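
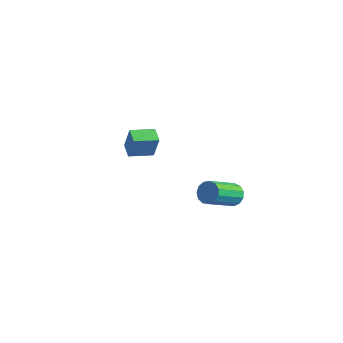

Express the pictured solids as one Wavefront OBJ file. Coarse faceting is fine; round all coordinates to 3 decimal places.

v 3.46 -0.656 1.595
v 3.84 -0.987 1.108
v 3.7 -2.694 2.159
v 3.32 -2.364 2.645
v 4.096 -0.845 1.372
v 3.956 -2.553 2.423
v 4.151 -0.644 1.707
v 4.011 -2.351 2.758
v 3.986 -0.446 2.006
v 3.846 -2.154 3.057
v 3.654 -0.315 2.174
v 3.514 -2.023 3.225
v 3.261 -0.293 2.159
v 3.12 -2 3.209
v 2.931 -0.385 1.964
v 2.79 -2.093 3.015
v 2.769 -0.564 1.652
v 2.628 -2.272 2.703
v 2.826 -0.772 1.321
v 2.686 -2.48 2.372
v 3.085 -0.943 1.078
v 2.945 -2.651 2.129
v 3.463 -1.023 0.998
v 3.323 -2.731 2.049
v -3.614 -0.877 1.105
v -3.188 -0.893 2.512
v -4.39 -0.385 1.346
v -3.964 -0.4 2.753
v -2.916 0.32 0.907
v -2.49 0.305 2.314
v -3.692 0.813 1.148
v -3.266 0.797 2.555
f 2 1 5
f 2 5 3
f 3 5 6
f 3 6 4
f 5 1 7
f 5 7 6
f 6 7 8
f 6 8 4
f 7 1 9
f 7 9 8
f 8 9 10
f 8 10 4
f 9 1 11
f 9 11 10
f 10 11 12
f 10 12 4
f 11 1 13
f 11 13 12
f 12 13 14
f 12 14 4
f 13 1 15
f 13 15 14
f 14 15 16
f 14 16 4
f 15 1 17
f 15 17 16
f 16 17 18
f 16 18 4
f 17 1 19
f 17 19 18
f 18 19 20
f 18 20 4
f 19 1 21
f 19 21 20
f 20 21 22
f 20 22 4
f 21 1 23
f 21 23 22
f 22 23 24
f 22 24 4
f 23 1 2
f 23 2 24
f 24 2 3
f 24 3 4
f 26 28 25
f 29 26 25
f 25 28 27
f 27 29 25
f 26 32 28
f 30 26 29
f 30 32 26
f 28 32 27
f 31 29 27
f 27 32 31
f 31 30 29
f 32 30 31



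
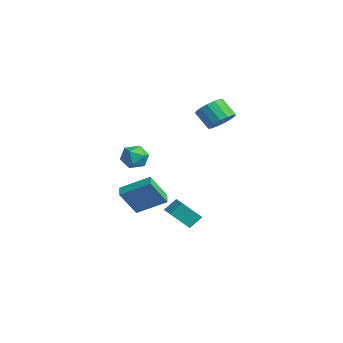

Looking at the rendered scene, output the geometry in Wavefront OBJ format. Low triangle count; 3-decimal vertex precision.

v 0.042 2.589 2.846
v 0.553 3.039 3.495
v -0.332 2.621 4.482
v -0.842 2.171 3.834
v 0.227 3.367 3.341
v -0.658 2.949 4.328
v -0.148 3.485 3.055
v -1.033 3.067 4.042
v -0.472 3.364 2.713
v -1.357 2.946 3.7
v -0.659 3.035 2.407
v -1.543 2.617 3.394
v -0.657 2.587 2.218
v -1.542 2.169 3.206
v -0.468 2.139 2.198
v -1.353 1.721 3.185
v -0.142 1.811 2.352
v -1.027 1.393 3.339
v 0.233 1.693 2.638
v -0.652 1.275 3.625
v 0.557 1.814 2.98
v -0.328 1.396 3.967
v 0.743 2.143 3.286
v -0.141 1.725 4.273
v 0.742 2.591 3.474
v -0.143 2.173 4.462
v -0.041 -2.698 -2.932
v -0.024 -3.717 -1.317
v 0.837 -1.184 -1.987
v 0.855 -2.203 -0.371
v 0.685 -2.997 -3.129
v 0.703 -4.016 -1.513
v 1.564 -1.483 -2.183
v 1.581 -2.502 -0.568
v -0.407 -0.829 -3.767
v -0.429 -0.051 -3.062
v -0.182 0.306 -5.012
v -0.204 1.084 -4.307
v 0.604 -0.904 -3.653
v 0.582 -0.126 -2.948
v 0.829 0.231 -4.898
v 0.807 1.009 -4.193
v -1.119 -2.206 0.994
v -0.336 -1.763 0.829
v -0.444 -3.497 0.731
v 0.339 -3.054 0.566
v -0.001 -3.081 1.415
v -0.419 -2.283 1.577
v -0.361 -2.977 -0.017
v -0.779 -2.179 0.145
v 0.132 -2.239 0.204
v 0.355 -2.304 1.089
v -1.135 -2.956 0.471
v -0.912 -3.021 1.356
f 2 1 5
f 2 5 3
f 3 5 6
f 3 6 4
f 5 1 7
f 5 7 6
f 6 7 8
f 6 8 4
f 7 1 9
f 7 9 8
f 8 9 10
f 8 10 4
f 9 1 11
f 9 11 10
f 10 11 12
f 10 12 4
f 11 1 13
f 11 13 12
f 12 13 14
f 12 14 4
f 13 1 15
f 13 15 14
f 14 15 16
f 14 16 4
f 15 1 17
f 15 17 16
f 16 17 18
f 16 18 4
f 17 1 19
f 17 19 18
f 18 19 20
f 18 20 4
f 19 1 21
f 19 21 20
f 20 21 22
f 20 22 4
f 21 1 23
f 21 23 22
f 22 23 24
f 22 24 4
f 23 1 25
f 23 25 24
f 24 25 26
f 24 26 4
f 25 1 2
f 25 2 26
f 26 2 3
f 26 3 4
f 28 30 27
f 31 28 27
f 27 30 29
f 29 31 27
f 28 34 30
f 32 28 31
f 32 34 28
f 30 34 29
f 33 31 29
f 29 34 33
f 33 32 31
f 34 32 33
f 36 38 35
f 39 36 35
f 35 38 37
f 37 39 35
f 36 42 38
f 40 36 39
f 40 42 36
f 38 42 37
f 41 39 37
f 37 42 41
f 41 40 39
f 42 40 41
f 43 54 48
f 43 48 44
f 43 44 50
f 43 50 53
f 43 53 54
f 44 48 52
f 48 54 47
f 54 53 45
f 53 50 49
f 50 44 51
f 46 52 47
f 46 47 45
f 46 45 49
f 46 49 51
f 46 51 52
f 47 52 48
f 45 47 54
f 49 45 53
f 51 49 50
f 52 51 44



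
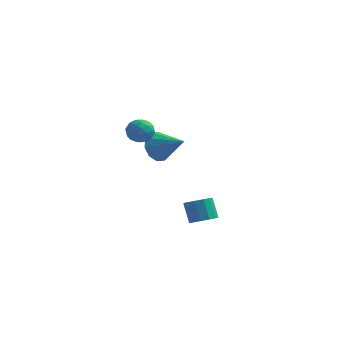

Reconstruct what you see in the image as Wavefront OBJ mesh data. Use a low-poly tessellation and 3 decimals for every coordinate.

v 0.126 -0.17 -3.343
v 0.781 -0.3 -3.001
v 0.328 0.22 -1.935
v -0.326 0.35 -2.277
v 0.812 0.083 -3.176
v 0.359 0.604 -2.109
v 0.625 0.387 -3.403
v 0.172 0.907 -2.337
v 0.28 0.513 -3.611
v -0.173 1.034 -2.545
v -0.114 0.422 -3.735
v -0.567 0.943 -2.668
v -0.432 0.144 -3.733
v -0.885 0.664 -2.667
v -0.572 -0.235 -3.608
v -1.025 0.286 -2.542
v -0.491 -0.593 -3.399
v -0.944 -0.072 -2.333
v -0.213 -0.817 -3.172
v -0.666 -0.296 -2.106
v 0.172 -0.835 -2.999
v -0.281 -0.315 -1.933
v 0.543 -0.643 -2.936
v 0.09 -0.122 -1.869
v -2.751 1.556 0.607
v -2.233 1.97 -0.101
v -1.229 1.064 1.433
v -2.329 2.382 0.323
v -2.587 2.479 0.856
v -2.907 2.224 1.293
v -3.168 1.713 1.469
v -3.269 1.142 1.315
v -3.172 0.73 0.891
v -2.914 0.633 0.358
v -2.594 0.889 -0.079
v -2.334 1.399 -0.255
v -2.758 -2.236 4.275
v -2.513 -1.898 3.656
v -2.227 -3.262 3.924
v -1.982 -2.924 3.305
v -1.701 -2.735 3.97
v -2.029 -2.1 4.187
v -2.711 -3.06 3.393
v -3.039 -2.425 3.61
v -2.484 -2.407 3.111
v -1.86 -2.206 3.468
v -2.88 -2.954 4.112
v -2.256 -2.753 4.469
v -2.682 -1.977 3.997
v -2.058 -3.183 3.583
v -1.892 -3.072 3.974
v -1.749 -2.873 3.611
v -2.398 -2.096 4.309
v -2.254 -1.897 3.945
v -1.776 -2.389 4.129
v -2.486 -3.263 3.635
v -2.342 -3.064 3.271
v -2.991 -2.287 3.969
v -2.848 -2.088 3.606
v -2.964 -2.771 3.451
v -2.521 -2.077 3.312
v -2.209 -2.68 3.106
v -2.637 -2.76 3.157
v -2.83 -2.387 3.285
v -2.154 -1.959 3.522
v -1.842 -2.562 3.315
v -1.677 -2.451 3.706
v -1.87 -2.078 3.834
v -2.137 -2.258 3.202
v -2.898 -2.598 4.265
v -2.586 -3.201 4.058
v -2.87 -3.082 3.746
v -3.063 -2.709 3.874
v -2.531 -2.48 4.474
v -2.219 -3.083 4.268
v -1.91 -2.773 4.295
v -2.103 -2.4 4.423
v -2.603 -2.902 4.378
f 2 1 5
f 2 5 3
f 3 5 6
f 3 6 4
f 5 1 7
f 5 7 6
f 6 7 8
f 6 8 4
f 7 1 9
f 7 9 8
f 8 9 10
f 8 10 4
f 9 1 11
f 9 11 10
f 10 11 12
f 10 12 4
f 11 1 13
f 11 13 12
f 12 13 14
f 12 14 4
f 13 1 15
f 13 15 14
f 14 15 16
f 14 16 4
f 15 1 17
f 15 17 16
f 16 17 18
f 16 18 4
f 17 1 19
f 17 19 18
f 18 19 20
f 18 20 4
f 19 1 21
f 19 21 20
f 20 21 22
f 20 22 4
f 21 1 23
f 21 23 22
f 22 23 24
f 22 24 4
f 23 1 2
f 23 2 24
f 24 2 3
f 24 3 4
f 26 25 28
f 26 28 27
f 28 25 29
f 28 29 27
f 29 25 30
f 29 30 27
f 30 25 31
f 30 31 27
f 31 25 32
f 31 32 27
f 32 25 33
f 32 33 27
f 33 25 34
f 33 34 27
f 34 25 35
f 34 35 27
f 35 25 36
f 35 36 27
f 36 25 26
f 36 26 27
f 37 74 53
f 74 48 77
f 53 77 42
f 74 77 53
f 37 53 49
f 53 42 54
f 49 54 38
f 53 54 49
f 37 49 58
f 49 38 59
f 58 59 44
f 49 59 58
f 37 58 70
f 58 44 73
f 70 73 47
f 58 73 70
f 37 70 74
f 70 47 78
f 74 78 48
f 70 78 74
f 38 54 65
f 54 42 68
f 65 68 46
f 54 68 65
f 42 77 55
f 77 48 76
f 55 76 41
f 77 76 55
f 48 78 75
f 78 47 71
f 75 71 39
f 78 71 75
f 47 73 72
f 73 44 60
f 72 60 43
f 73 60 72
f 44 59 64
f 59 38 61
f 64 61 45
f 59 61 64
f 40 66 52
f 66 46 67
f 52 67 41
f 66 67 52
f 40 52 50
f 52 41 51
f 50 51 39
f 52 51 50
f 40 50 57
f 50 39 56
f 57 56 43
f 50 56 57
f 40 57 62
f 57 43 63
f 62 63 45
f 57 63 62
f 40 62 66
f 62 45 69
f 66 69 46
f 62 69 66
f 41 67 55
f 67 46 68
f 55 68 42
f 67 68 55
f 39 51 75
f 51 41 76
f 75 76 48
f 51 76 75
f 43 56 72
f 56 39 71
f 72 71 47
f 56 71 72
f 45 63 64
f 63 43 60
f 64 60 44
f 63 60 64
f 46 69 65
f 69 45 61
f 65 61 38
f 69 61 65



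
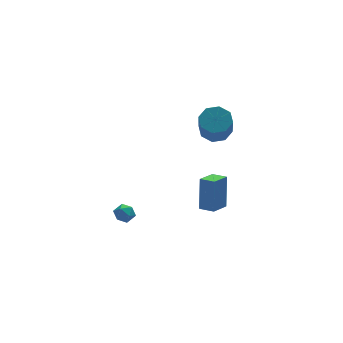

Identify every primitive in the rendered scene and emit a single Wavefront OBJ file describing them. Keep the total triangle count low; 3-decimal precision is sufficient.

v 1.097 -0.958 -2.591
v 1.339 -0.362 -0.623
v 0.518 -0.232 -2.739
v 0.761 0.365 -0.772
v 2.079 -0.245 -2.928
v 2.322 0.352 -0.961
v 1.501 0.482 -3.077
v 1.743 1.078 -1.109
v -2.893 1.746 -4.1
v -2.598 1.315 -3.676
v -3.722 1.865 -3.404
v -3.427 1.434 -2.98
v -3.155 2.04 -3.085
v -2.643 1.967 -3.516
v -3.677 1.213 -3.564
v -3.165 1.14 -3.995
v -3.083 0.985 -3.345
v -2.761 1.496 -3.049
v -3.559 1.684 -4.031
v -3.237 2.195 -3.735
v 1.783 0.767 2.831
v 2.202 1.387 3.383
v 1.797 0.293 4.921
v 1.377 -0.327 4.369
v 1.509 1.524 3.297
v 1.104 0.43 4.835
v 0.976 1.217 2.939
v 0.571 0.123 4.476
v 0.916 0.647 2.517
v 0.51 -0.447 4.055
v 1.363 0.147 2.279
v 0.958 -0.947 3.817
v 2.056 0.01 2.365
v 1.651 -1.084 3.903
v 2.589 0.317 2.724
v 2.184 -0.777 4.261
v 2.65 0.887 3.145
v 2.244 -0.207 4.683
f 2 4 1
f 5 2 1
f 1 4 3
f 3 5 1
f 2 8 4
f 6 2 5
f 6 8 2
f 4 8 3
f 7 5 3
f 3 8 7
f 7 6 5
f 8 6 7
f 9 20 14
f 9 14 10
f 9 10 16
f 9 16 19
f 9 19 20
f 10 14 18
f 14 20 13
f 20 19 11
f 19 16 15
f 16 10 17
f 12 18 13
f 12 13 11
f 12 11 15
f 12 15 17
f 12 17 18
f 13 18 14
f 11 13 20
f 15 11 19
f 17 15 16
f 18 17 10
f 22 21 25
f 22 25 23
f 23 25 26
f 23 26 24
f 25 21 27
f 25 27 26
f 26 27 28
f 26 28 24
f 27 21 29
f 27 29 28
f 28 29 30
f 28 30 24
f 29 21 31
f 29 31 30
f 30 31 32
f 30 32 24
f 31 21 33
f 31 33 32
f 32 33 34
f 32 34 24
f 33 21 35
f 33 35 34
f 34 35 36
f 34 36 24
f 35 21 37
f 35 37 36
f 36 37 38
f 36 38 24
f 37 21 22
f 37 22 38
f 38 22 23
f 38 23 24



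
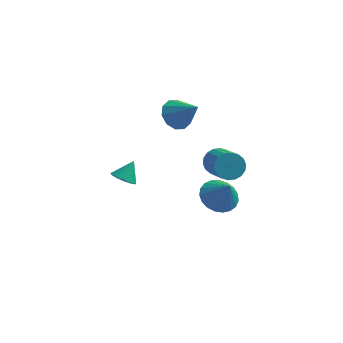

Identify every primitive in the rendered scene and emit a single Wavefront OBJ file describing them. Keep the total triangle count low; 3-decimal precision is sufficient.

v 3.2 -2.65 -0.047
v 3.985 -2.162 -0.22
v 3.72 -3.07 1.127
v 3.767 -1.9 -0.029
v 3.45 -1.768 0.158
v 3.091 -1.788 0.31
v 2.75 -1.957 0.401
v 2.487 -2.246 0.414
v 2.348 -2.605 0.347
v 2.356 -2.972 0.212
v 2.51 -3.283 0.033
v 2.783 -3.485 -0.16
v 3.128 -3.542 -0.334
v 3.486 -3.446 -0.458
v 3.795 -3.211 -0.511
v 4 -2.88 -0.483
v 4.068 -2.509 -0.38
v -1.884 1.125 -2.91
v -1.616 1.568 -3.351
v -1.476 1.735 -2.05
v -1.873 1.678 -3.306
v -2.132 1.692 -3.193
v -2.348 1.608 -3.031
v -2.484 1.441 -2.848
v -2.516 1.219 -2.676
v -2.439 0.981 -2.544
v -2.266 0.768 -2.475
v -2.027 0.617 -2.481
v -1.764 0.554 -2.562
v -1.521 0.589 -2.703
v -1.341 0.718 -2.879
v -1.255 0.916 -3.061
v -1.278 1.151 -3.216
v -1.406 1.382 -3.319
v 0.315 3.447 0.242
v 0.981 3.502 -0.361
v 1.425 2.893 1.418
v 0.946 3.991 -0.098
v 0.671 4.272 0.295
v 0.259 4.238 0.667
v -0.131 3.902 0.877
v -0.351 3.393 0.845
v -0.317 2.904 0.582
v -0.041 2.622 0.189
v 0.37 2.656 -0.184
v 0.761 2.992 -0.394
v 2.581 1.823 -1.607
v 2.881 1.505 -2.241
v 3.62 -0.061 -1.107
v 3.319 0.257 -0.473
v 3.135 1.706 -2.129
v 3.873 0.14 -0.994
v 3.279 1.931 -1.913
v 4.017 0.364 -0.779
v 3.285 2.133 -1.637
v 4.023 0.567 -0.503
v 3.151 2.275 -1.355
v 3.889 0.709 -0.22
v 2.905 2.327 -1.123
v 3.643 0.76 0.012
v 2.594 2.279 -0.987
v 3.332 0.713 0.148
v 2.28 2.141 -0.973
v 3.019 0.575 0.161
v 2.027 1.94 -1.086
v 2.765 0.374 0.049
v 1.883 1.716 -1.301
v 2.621 0.149 -0.167
v 1.877 1.513 -1.577
v 2.615 -0.053 -0.443
v 2.011 1.371 -1.86
v 2.749 -0.195 -0.725
v 2.257 1.32 -2.092
v 2.995 -0.247 -0.957
v 2.568 1.367 -2.228
v 3.306 -0.199 -1.093
f 2 1 4
f 2 4 3
f 4 1 5
f 4 5 3
f 5 1 6
f 5 6 3
f 6 1 7
f 6 7 3
f 7 1 8
f 7 8 3
f 8 1 9
f 8 9 3
f 9 1 10
f 9 10 3
f 10 1 11
f 10 11 3
f 11 1 12
f 11 12 3
f 12 1 13
f 12 13 3
f 13 1 14
f 13 14 3
f 14 1 15
f 14 15 3
f 15 1 16
f 15 16 3
f 16 1 17
f 16 17 3
f 17 1 2
f 17 2 3
f 19 18 21
f 19 21 20
f 21 18 22
f 21 22 20
f 22 18 23
f 22 23 20
f 23 18 24
f 23 24 20
f 24 18 25
f 24 25 20
f 25 18 26
f 25 26 20
f 26 18 27
f 26 27 20
f 27 18 28
f 27 28 20
f 28 18 29
f 28 29 20
f 29 18 30
f 29 30 20
f 30 18 31
f 30 31 20
f 31 18 32
f 31 32 20
f 32 18 33
f 32 33 20
f 33 18 34
f 33 34 20
f 34 18 19
f 34 19 20
f 36 35 38
f 36 38 37
f 38 35 39
f 38 39 37
f 39 35 40
f 39 40 37
f 40 35 41
f 40 41 37
f 41 35 42
f 41 42 37
f 42 35 43
f 42 43 37
f 43 35 44
f 43 44 37
f 44 35 45
f 44 45 37
f 45 35 46
f 45 46 37
f 46 35 36
f 46 36 37
f 48 47 51
f 48 51 49
f 49 51 52
f 49 52 50
f 51 47 53
f 51 53 52
f 52 53 54
f 52 54 50
f 53 47 55
f 53 55 54
f 54 55 56
f 54 56 50
f 55 47 57
f 55 57 56
f 56 57 58
f 56 58 50
f 57 47 59
f 57 59 58
f 58 59 60
f 58 60 50
f 59 47 61
f 59 61 60
f 60 61 62
f 60 62 50
f 61 47 63
f 61 63 62
f 62 63 64
f 62 64 50
f 63 47 65
f 63 65 64
f 64 65 66
f 64 66 50
f 65 47 67
f 65 67 66
f 66 67 68
f 66 68 50
f 67 47 69
f 67 69 68
f 68 69 70
f 68 70 50
f 69 47 71
f 69 71 70
f 70 71 72
f 70 72 50
f 71 47 73
f 71 73 72
f 72 73 74
f 72 74 50
f 73 47 75
f 73 75 74
f 74 75 76
f 74 76 50
f 75 47 48
f 75 48 76
f 76 48 49
f 76 49 50



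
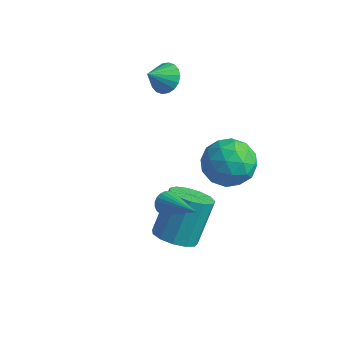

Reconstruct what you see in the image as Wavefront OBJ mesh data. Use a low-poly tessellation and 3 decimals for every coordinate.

v 1.825 -1.494 0.622
v 2.087 -1.226 0.234
v 3.595 -1.926 1.518
v 2.054 -1.072 0.374
v 1.985 -0.983 0.552
v 1.893 -0.971 0.741
v 1.79 -1.039 0.912
v 1.692 -1.176 1.038
v 1.615 -1.362 1.102
v 1.569 -1.567 1.092
v 1.563 -1.762 1.011
v 1.596 -1.915 0.871
v 1.665 -2.005 0.693
v 1.757 -2.016 0.504
v 1.86 -1.948 0.333
v 1.958 -1.811 0.206
v 2.035 -1.626 0.143
v 2.081 -1.42 0.152
v -2.231 3.394 2.576
v -1.522 3.111 2.475
v -2.469 2.546 3.284
v -1.483 3.323 2.742
v -1.592 3.549 2.975
v -1.827 3.744 3.13
v -2.143 3.87 3.175
v -2.476 3.901 3.101
v -2.761 3.832 2.923
v -2.941 3.676 2.676
v -2.98 3.465 2.41
v -2.871 3.239 2.176
v -2.636 3.044 2.022
v -2.32 2.918 1.977
v -1.987 2.887 2.051
v -1.702 2.956 2.229
v 1.463 -0.57 -2.595
v 1.929 -1.265 -2.146
v 1.882 -0.126 -0.335
v 1.417 0.57 -0.785
v 2.302 -0.937 -2.343
v 2.256 0.203 -0.532
v 2.41 -0.492 -2.62
v 2.363 0.648 -0.81
v 2.216 -0.071 -2.89
v 2.17 1.068 -1.079
v 1.784 0.191 -3.066
v 1.738 1.33 -1.255
v 1.25 0.211 -3.092
v 1.204 1.351 -1.282
v 0.783 -0.016 -2.961
v 0.737 1.123 -1.15
v 0.533 -0.419 -2.714
v 0.486 0.72 -0.903
v 0.577 -0.87 -2.429
v 0.531 0.269 -0.618
v 0.903 -1.226 -2.197
v 0.857 -0.086 -0.386
v 1.407 -1.373 -2.091
v 1.361 -0.233 -0.281
v 1.439 3.644 -0.373
v 2.364 3.394 0.347
v 0.956 1.766 -0.407
v 1.881 1.516 0.313
v 0.943 2.132 0.734
v 1.241 3.292 0.755
v 2.079 1.868 -0.815
v 2.377 3.028 -0.794
v 2.759 2.295 0.074
v 2.057 2.459 1.032
v 1.263 2.701 -1.092
v 0.561 2.865 -0.134
v 1.944 3.684 -0.01
v 1.376 1.476 -0.05
v 0.825 1.838 0.197
v 1.368 1.691 0.621
v 1.284 3.624 0.23
v 1.827 3.477 0.653
v 0.992 2.735 0.881
v 1.493 1.683 -0.713
v 2.036 1.536 -0.29
v 1.952 3.469 -0.681
v 2.495 3.322 -0.257
v 2.328 2.425 -0.941
v 2.72 2.891 0.253
v 2.436 1.787 0.233
v 2.552 1.994 -0.43
v 2.728 2.676 -0.418
v 2.307 2.987 0.816
v 2.023 1.883 0.796
v 1.472 2.245 1.043
v 1.647 2.927 1.056
v 2.539 2.341 0.655
v 1.297 3.277 -0.856
v 1.013 2.173 -0.876
v 1.673 2.233 -1.116
v 1.848 2.915 -1.103
v 0.884 3.373 -0.293
v 0.6 2.269 -0.313
v 0.592 2.484 0.358
v 0.768 3.166 0.37
v 0.781 2.819 -0.715
f 2 1 4
f 2 4 3
f 4 1 5
f 4 5 3
f 5 1 6
f 5 6 3
f 6 1 7
f 6 7 3
f 7 1 8
f 7 8 3
f 8 1 9
f 8 9 3
f 9 1 10
f 9 10 3
f 10 1 11
f 10 11 3
f 11 1 12
f 11 12 3
f 12 1 13
f 12 13 3
f 13 1 14
f 13 14 3
f 14 1 15
f 14 15 3
f 15 1 16
f 15 16 3
f 16 1 17
f 16 17 3
f 17 1 18
f 17 18 3
f 18 1 2
f 18 2 3
f 20 19 22
f 20 22 21
f 22 19 23
f 22 23 21
f 23 19 24
f 23 24 21
f 24 19 25
f 24 25 21
f 25 19 26
f 25 26 21
f 26 19 27
f 26 27 21
f 27 19 28
f 27 28 21
f 28 19 29
f 28 29 21
f 29 19 30
f 29 30 21
f 30 19 31
f 30 31 21
f 31 19 32
f 31 32 21
f 32 19 33
f 32 33 21
f 33 19 34
f 33 34 21
f 34 19 20
f 34 20 21
f 36 35 39
f 36 39 37
f 37 39 40
f 37 40 38
f 39 35 41
f 39 41 40
f 40 41 42
f 40 42 38
f 41 35 43
f 41 43 42
f 42 43 44
f 42 44 38
f 43 35 45
f 43 45 44
f 44 45 46
f 44 46 38
f 45 35 47
f 45 47 46
f 46 47 48
f 46 48 38
f 47 35 49
f 47 49 48
f 48 49 50
f 48 50 38
f 49 35 51
f 49 51 50
f 50 51 52
f 50 52 38
f 51 35 53
f 51 53 52
f 52 53 54
f 52 54 38
f 53 35 55
f 53 55 54
f 54 55 56
f 54 56 38
f 55 35 57
f 55 57 56
f 56 57 58
f 56 58 38
f 57 35 36
f 57 36 58
f 58 36 37
f 58 37 38
f 59 96 75
f 96 70 99
f 75 99 64
f 96 99 75
f 59 75 71
f 75 64 76
f 71 76 60
f 75 76 71
f 59 71 80
f 71 60 81
f 80 81 66
f 71 81 80
f 59 80 92
f 80 66 95
f 92 95 69
f 80 95 92
f 59 92 96
f 92 69 100
f 96 100 70
f 92 100 96
f 60 76 87
f 76 64 90
f 87 90 68
f 76 90 87
f 64 99 77
f 99 70 98
f 77 98 63
f 99 98 77
f 70 100 97
f 100 69 93
f 97 93 61
f 100 93 97
f 69 95 94
f 95 66 82
f 94 82 65
f 95 82 94
f 66 81 86
f 81 60 83
f 86 83 67
f 81 83 86
f 62 88 74
f 88 68 89
f 74 89 63
f 88 89 74
f 62 74 72
f 74 63 73
f 72 73 61
f 74 73 72
f 62 72 79
f 72 61 78
f 79 78 65
f 72 78 79
f 62 79 84
f 79 65 85
f 84 85 67
f 79 85 84
f 62 84 88
f 84 67 91
f 88 91 68
f 84 91 88
f 63 89 77
f 89 68 90
f 77 90 64
f 89 90 77
f 61 73 97
f 73 63 98
f 97 98 70
f 73 98 97
f 65 78 94
f 78 61 93
f 94 93 69
f 78 93 94
f 67 85 86
f 85 65 82
f 86 82 66
f 85 82 86
f 68 91 87
f 91 67 83
f 87 83 60
f 91 83 87



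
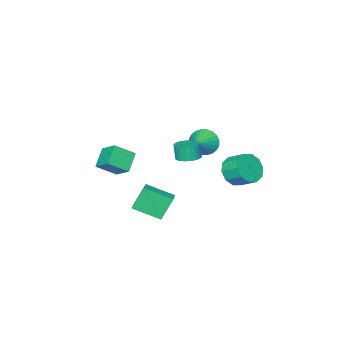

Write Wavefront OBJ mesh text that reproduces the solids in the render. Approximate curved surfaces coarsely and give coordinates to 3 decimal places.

v -3.497 -0.395 -3.006
v -2.913 -0.789 -2.227
v -3.099 0.261 -1.556
v -3.683 0.655 -2.334
v -2.52 -0.464 -2.628
v -2.705 0.586 -1.957
v -2.5 -0.112 -3.173
v -2.685 0.938 -2.502
v -2.861 0.132 -3.654
v -3.046 1.182 -2.983
v -3.465 0.174 -3.887
v -3.65 1.224 -3.216
v -4.081 -0.001 -3.784
v -4.267 1.049 -3.113
v -4.475 -0.326 -3.383
v -4.66 0.724 -2.712
v -4.495 -0.678 -2.838
v -4.68 0.372 -2.167
v -4.134 -0.922 -2.357
v -4.319 0.128 -1.686
v -3.53 -0.964 -2.124
v -3.715 0.086 -1.453
v -2.769 -2.15 -1.067
v -2.263 -2.671 -1.648
v -1.511 -1.59 -0.473
v -2.306 -2.368 -1.843
v -2.419 -2.032 -1.92
v -2.586 -1.714 -1.867
v -2.78 -1.462 -1.693
v -2.973 -1.315 -1.423
v -3.135 -1.295 -1.098
v -3.241 -1.405 -0.769
v -3.275 -1.629 -0.486
v -3.233 -1.932 -0.291
v -3.119 -2.268 -0.213
v -2.953 -2.586 -0.266
v -2.759 -2.838 -0.441
v -2.566 -2.985 -0.711
v -2.404 -3.005 -1.035
v -2.298 -2.894 -1.364
v -0.173 -0.69 -0.606
v 0.464 -1.064 -0.643
v 0.391 -1.283 0.33
v -0.247 -0.91 0.366
v 0.558 -0.799 -0.576
v 0.485 -1.018 0.397
v 0.54 -0.518 -0.514
v 0.467 -0.737 0.459
v 0.414 -0.263 -0.466
v 0.341 -0.482 0.507
v 0.198 -0.073 -0.439
v 0.125 -0.292 0.534
v -0.074 0.023 -0.438
v -0.147 -0.196 0.535
v -0.362 0.011 -0.463
v -0.435 -0.209 0.51
v -0.62 -0.109 -0.509
v -0.694 -0.328 0.464
v -0.811 -0.317 -0.57
v -0.884 -0.536 0.403
v -0.905 -0.582 -0.637
v -0.978 -0.801 0.336
v -0.887 -0.863 -0.699
v -0.96 -1.082 0.274
v -0.761 -1.118 -0.747
v -0.834 -1.337 0.226
v -0.545 -1.308 -0.774
v -0.618 -1.527 0.199
v -0.273 -1.404 -0.775
v -0.346 -1.623 0.198
v 0.015 -1.391 -0.75
v -0.058 -1.611 0.223
v 0.274 -1.272 -0.704
v 0.2 -1.491 0.269
v 3.126 0.779 -3.159
v 2.411 0.987 -1.765
v 3.752 1.334 -2.921
v 3.038 1.541 -1.527
v 4.042 -0.541 -2.493
v 3.328 -0.334 -1.099
v 4.669 0.013 -2.255
v 3.954 0.221 -0.861
v 1.743 -3.972 -1.185
v 1.806 -2.863 -0.417
v 2.702 -3.452 -2.014
v 2.765 -2.343 -1.246
v 2.755 -4.577 -0.394
v 2.818 -3.468 0.374
v 3.714 -4.057 -1.223
v 3.777 -2.948 -0.455
f 2 1 5
f 2 5 3
f 3 5 6
f 3 6 4
f 5 1 7
f 5 7 6
f 6 7 8
f 6 8 4
f 7 1 9
f 7 9 8
f 8 9 10
f 8 10 4
f 9 1 11
f 9 11 10
f 10 11 12
f 10 12 4
f 11 1 13
f 11 13 12
f 12 13 14
f 12 14 4
f 13 1 15
f 13 15 14
f 14 15 16
f 14 16 4
f 15 1 17
f 15 17 16
f 16 17 18
f 16 18 4
f 17 1 19
f 17 19 18
f 18 19 20
f 18 20 4
f 19 1 21
f 19 21 20
f 20 21 22
f 20 22 4
f 21 1 2
f 21 2 22
f 22 2 3
f 22 3 4
f 24 23 26
f 24 26 25
f 26 23 27
f 26 27 25
f 27 23 28
f 27 28 25
f 28 23 29
f 28 29 25
f 29 23 30
f 29 30 25
f 30 23 31
f 30 31 25
f 31 23 32
f 31 32 25
f 32 23 33
f 32 33 25
f 33 23 34
f 33 34 25
f 34 23 35
f 34 35 25
f 35 23 36
f 35 36 25
f 36 23 37
f 36 37 25
f 37 23 38
f 37 38 25
f 38 23 39
f 38 39 25
f 39 23 40
f 39 40 25
f 40 23 24
f 40 24 25
f 42 41 45
f 42 45 43
f 43 45 46
f 43 46 44
f 45 41 47
f 45 47 46
f 46 47 48
f 46 48 44
f 47 41 49
f 47 49 48
f 48 49 50
f 48 50 44
f 49 41 51
f 49 51 50
f 50 51 52
f 50 52 44
f 51 41 53
f 51 53 52
f 52 53 54
f 52 54 44
f 53 41 55
f 53 55 54
f 54 55 56
f 54 56 44
f 55 41 57
f 55 57 56
f 56 57 58
f 56 58 44
f 57 41 59
f 57 59 58
f 58 59 60
f 58 60 44
f 59 41 61
f 59 61 60
f 60 61 62
f 60 62 44
f 61 41 63
f 61 63 62
f 62 63 64
f 62 64 44
f 63 41 65
f 63 65 64
f 64 65 66
f 64 66 44
f 65 41 67
f 65 67 66
f 66 67 68
f 66 68 44
f 67 41 69
f 67 69 68
f 68 69 70
f 68 70 44
f 69 41 71
f 69 71 70
f 70 71 72
f 70 72 44
f 71 41 73
f 71 73 72
f 72 73 74
f 72 74 44
f 73 41 42
f 73 42 74
f 74 42 43
f 74 43 44
f 76 78 75
f 79 76 75
f 75 78 77
f 77 79 75
f 76 82 78
f 80 76 79
f 80 82 76
f 78 82 77
f 81 79 77
f 77 82 81
f 81 80 79
f 82 80 81
f 84 86 83
f 87 84 83
f 83 86 85
f 85 87 83
f 84 90 86
f 88 84 87
f 88 90 84
f 86 90 85
f 89 87 85
f 85 90 89
f 89 88 87
f 90 88 89



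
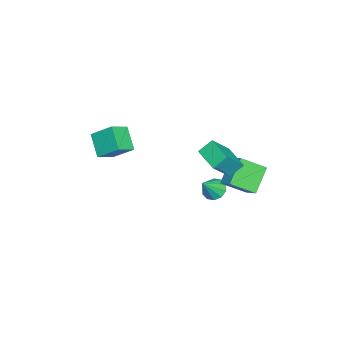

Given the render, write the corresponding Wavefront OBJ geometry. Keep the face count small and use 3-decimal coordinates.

v -0.964 3.328 2.521
v 0.19 2.597 3.954
v 0.284 4.621 2.176
v 1.438 3.89 3.609
v -0.438 2.61 1.731
v 0.716 1.879 3.164
v 0.81 3.903 1.386
v 1.964 3.172 2.819
v -1.39 -4.664 1.82
v -1.278 -3.262 2.911
v -0.266 -3.857 0.668
v -0.155 -2.455 1.759
v -0.245 -5.285 2.501
v -0.134 -3.883 3.592
v 0.878 -4.478 1.349
v 0.99 -3.076 2.44
v -2.891 3.982 -2.902
v -2.231 2.469 -1.864
v -4.418 4.265 -1.518
v -3.758 2.752 -0.48
v -2.102 4.808 -2.2
v -1.442 3.295 -1.162
v -3.629 5.091 -0.816
v -2.969 3.578 0.222
v -3.584 1.713 -3.658
v -3.013 1.416 -4.244
v -2.556 1.207 -2.402
v -2.891 1.929 -4.138
v -3.033 2.359 -3.848
v -3.385 2.542 -3.486
v -3.814 2.409 -3.19
v -4.154 2.01 -3.072
v -4.277 1.497 -3.178
v -4.135 1.067 -3.468
v -3.782 0.884 -3.83
v -3.354 1.017 -4.127
f 2 4 1
f 5 2 1
f 1 4 3
f 3 5 1
f 2 8 4
f 6 2 5
f 6 8 2
f 4 8 3
f 7 5 3
f 3 8 7
f 7 6 5
f 8 6 7
f 10 12 9
f 13 10 9
f 9 12 11
f 11 13 9
f 10 16 12
f 14 10 13
f 14 16 10
f 12 16 11
f 15 13 11
f 11 16 15
f 15 14 13
f 16 14 15
f 18 20 17
f 21 18 17
f 17 20 19
f 19 21 17
f 18 24 20
f 22 18 21
f 22 24 18
f 20 24 19
f 23 21 19
f 19 24 23
f 23 22 21
f 24 22 23
f 26 25 28
f 26 28 27
f 28 25 29
f 28 29 27
f 29 25 30
f 29 30 27
f 30 25 31
f 30 31 27
f 31 25 32
f 31 32 27
f 32 25 33
f 32 33 27
f 33 25 34
f 33 34 27
f 34 25 35
f 34 35 27
f 35 25 36
f 35 36 27
f 36 25 26
f 36 26 27



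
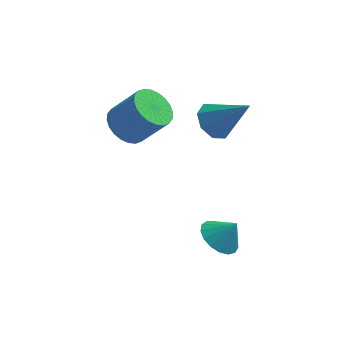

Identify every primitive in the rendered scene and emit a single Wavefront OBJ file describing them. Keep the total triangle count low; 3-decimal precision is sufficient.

v -0.393 0.585 1.504
v 0.313 0.697 0.909
v 1.013 0.075 3.076
v 0.148 1.298 1.252
v -0.334 1.482 1.742
v -0.85 1.14 2.093
v -1.099 0.473 2.099
v -0.934 -0.128 1.756
v -0.452 -0.312 1.265
v 0.065 0.03 0.915
v -4.001 0.888 0.799
v -3.35 1.493 0.342
v -2.207 1.338 1.763
v -2.859 0.732 2.221
v -3.565 1.75 0.543
v -2.422 1.595 1.964
v -3.846 1.875 0.782
v -2.703 1.72 2.204
v -4.151 1.851 1.025
v -3.008 1.695 2.446
v -4.433 1.679 1.233
v -3.29 1.524 2.654
v -4.649 1.387 1.375
v -3.507 1.232 2.796
v -4.767 1.019 1.429
v -3.624 0.864 2.85
v -4.768 0.631 1.388
v -3.626 0.476 2.809
v -4.653 0.282 1.257
v -3.51 0.127 2.678
v -4.438 0.025 1.056
v -3.295 -0.13 2.477
v -4.157 -0.1 0.816
v -3.014 -0.255 2.238
v -3.852 -0.075 0.574
v -2.709 -0.231 1.995
v -3.57 0.096 0.366
v -2.427 -0.059 1.787
v -3.353 0.388 0.224
v -2.211 0.233 1.645
v -3.236 0.756 0.17
v -2.093 0.601 1.591
v -3.234 1.144 0.211
v -2.092 0.989 1.632
v -0.084 -3.899 -1.644
v 0.407 -3.217 -2.018
v 0.584 -3.861 -0.696
v 0.086 -3.009 -1.8
v -0.274 -3.004 -1.546
v -0.59 -3.205 -1.315
v -0.791 -3.565 -1.158
v -0.829 -4.001 -1.113
v -0.697 -4.414 -1.19
v -0.425 -4.709 -1.37
v -0.074 -4.819 -1.613
v 0.274 -4.718 -1.863
v 0.54 -4.429 -2.063
v 0.663 -4.019 -2.166
v 0.615 -3.582 -2.15
f 2 1 4
f 2 4 3
f 4 1 5
f 4 5 3
f 5 1 6
f 5 6 3
f 6 1 7
f 6 7 3
f 7 1 8
f 7 8 3
f 8 1 9
f 8 9 3
f 9 1 10
f 9 10 3
f 10 1 2
f 10 2 3
f 12 11 15
f 12 15 13
f 13 15 16
f 13 16 14
f 15 11 17
f 15 17 16
f 16 17 18
f 16 18 14
f 17 11 19
f 17 19 18
f 18 19 20
f 18 20 14
f 19 11 21
f 19 21 20
f 20 21 22
f 20 22 14
f 21 11 23
f 21 23 22
f 22 23 24
f 22 24 14
f 23 11 25
f 23 25 24
f 24 25 26
f 24 26 14
f 25 11 27
f 25 27 26
f 26 27 28
f 26 28 14
f 27 11 29
f 27 29 28
f 28 29 30
f 28 30 14
f 29 11 31
f 29 31 30
f 30 31 32
f 30 32 14
f 31 11 33
f 31 33 32
f 32 33 34
f 32 34 14
f 33 11 35
f 33 35 34
f 34 35 36
f 34 36 14
f 35 11 37
f 35 37 36
f 36 37 38
f 36 38 14
f 37 11 39
f 37 39 38
f 38 39 40
f 38 40 14
f 39 11 41
f 39 41 40
f 40 41 42
f 40 42 14
f 41 11 43
f 41 43 42
f 42 43 44
f 42 44 14
f 43 11 12
f 43 12 44
f 44 12 13
f 44 13 14
f 46 45 48
f 46 48 47
f 48 45 49
f 48 49 47
f 49 45 50
f 49 50 47
f 50 45 51
f 50 51 47
f 51 45 52
f 51 52 47
f 52 45 53
f 52 53 47
f 53 45 54
f 53 54 47
f 54 45 55
f 54 55 47
f 55 45 56
f 55 56 47
f 56 45 57
f 56 57 47
f 57 45 58
f 57 58 47
f 58 45 59
f 58 59 47
f 59 45 46
f 59 46 47



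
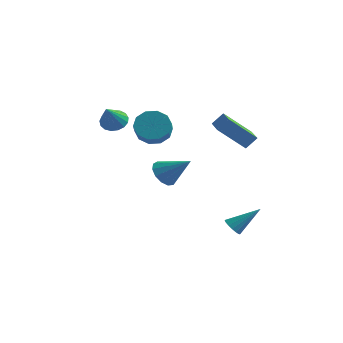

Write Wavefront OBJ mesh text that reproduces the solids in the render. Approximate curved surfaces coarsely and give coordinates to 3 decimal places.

v 3.649 -0.645 1.684
v 2.349 -1.457 3.06
v 2.489 0.816 1.45
v 1.189 0.003 2.826
v 4.091 -0.183 2.374
v 2.791 -0.996 3.75
v 2.931 1.277 2.14
v 1.631 0.465 3.516
v -0.877 -1.581 -0.826
v -0.308 -1.551 -1.574
v 0.677 -1.379 0.366
v -0.45 -1.051 -1.474
v -0.727 -0.719 -1.168
v -1.053 -0.661 -0.754
v -1.322 -0.895 -0.363
v -1.451 -1.347 -0.119
v -1.397 -1.874 -0.1
v -1.178 -2.307 -0.311
v -0.864 -2.511 -0.686
v -0.554 -2.419 -1.105
v -0.347 -2.061 -1.436
v -1.119 -2.265 2.645
v -0.248 -1.721 2.719
v 0.351 -2.791 3.529
v -0.521 -3.335 3.455
v -0.622 -1.56 3.208
v -0.023 -2.63 4.018
v -1.187 -1.669 3.482
v -0.588 -2.739 4.292
v -1.725 -2.005 3.436
v -1.126 -3.075 4.247
v -2.033 -2.44 3.088
v -1.434 -3.51 3.899
v -1.991 -2.809 2.571
v -1.392 -3.879 3.381
v -1.617 -2.97 2.082
v -1.018 -4.04 2.892
v -1.052 -2.861 1.808
v -0.453 -3.931 2.618
v -0.514 -2.525 1.853
v 0.085 -3.595 2.664
v -0.206 -2.09 2.201
v 0.393 -3.16 3.012
v -3.845 -1.957 2.715
v -3.448 -1.39 3.156
v -3.555 -3.163 4.005
v -3.821 -1.355 3.272
v -4.2 -1.458 3.261
v -4.497 -1.675 3.125
v -4.645 -1.957 2.895
v -4.61 -2.238 2.624
v -4.4 -2.455 2.374
v -4.062 -2.558 2.201
v -3.675 -2.523 2.147
v -3.327 -2.358 2.223
v -3.098 -2.101 2.411
v -3.039 -1.812 2.669
v -3.166 -1.555 2.938
v 2.974 -0.817 -4.319
v 3.431 -0.787 -4.767
v 4.166 0.137 -3.041
v 3.27 -0.529 -4.809
v 3.041 -0.338 -4.738
v 2.797 -0.256 -4.572
v 2.594 -0.303 -4.348
v 2.478 -0.467 -4.117
v 2.475 -0.712 -3.932
v 2.587 -0.98 -3.836
v 2.788 -1.211 -3.851
v 3.031 -1.352 -3.973
v 3.262 -1.37 -4.174
v 3.426 -1.261 -4.408
v 3.487 -1.051 -4.622
f 2 4 1
f 5 2 1
f 1 4 3
f 3 5 1
f 2 8 4
f 6 2 5
f 6 8 2
f 4 8 3
f 7 5 3
f 3 8 7
f 7 6 5
f 8 6 7
f 10 9 12
f 10 12 11
f 12 9 13
f 12 13 11
f 13 9 14
f 13 14 11
f 14 9 15
f 14 15 11
f 15 9 16
f 15 16 11
f 16 9 17
f 16 17 11
f 17 9 18
f 17 18 11
f 18 9 19
f 18 19 11
f 19 9 20
f 19 20 11
f 20 9 21
f 20 21 11
f 21 9 10
f 21 10 11
f 23 22 26
f 23 26 24
f 24 26 27
f 24 27 25
f 26 22 28
f 26 28 27
f 27 28 29
f 27 29 25
f 28 22 30
f 28 30 29
f 29 30 31
f 29 31 25
f 30 22 32
f 30 32 31
f 31 32 33
f 31 33 25
f 32 22 34
f 32 34 33
f 33 34 35
f 33 35 25
f 34 22 36
f 34 36 35
f 35 36 37
f 35 37 25
f 36 22 38
f 36 38 37
f 37 38 39
f 37 39 25
f 38 22 40
f 38 40 39
f 39 40 41
f 39 41 25
f 40 22 42
f 40 42 41
f 41 42 43
f 41 43 25
f 42 22 23
f 42 23 43
f 43 23 24
f 43 24 25
f 45 44 47
f 45 47 46
f 47 44 48
f 47 48 46
f 48 44 49
f 48 49 46
f 49 44 50
f 49 50 46
f 50 44 51
f 50 51 46
f 51 44 52
f 51 52 46
f 52 44 53
f 52 53 46
f 53 44 54
f 53 54 46
f 54 44 55
f 54 55 46
f 55 44 56
f 55 56 46
f 56 44 57
f 56 57 46
f 57 44 58
f 57 58 46
f 58 44 45
f 58 45 46
f 60 59 62
f 60 62 61
f 62 59 63
f 62 63 61
f 63 59 64
f 63 64 61
f 64 59 65
f 64 65 61
f 65 59 66
f 65 66 61
f 66 59 67
f 66 67 61
f 67 59 68
f 67 68 61
f 68 59 69
f 68 69 61
f 69 59 70
f 69 70 61
f 70 59 71
f 70 71 61
f 71 59 72
f 71 72 61
f 72 59 73
f 72 73 61
f 73 59 60
f 73 60 61



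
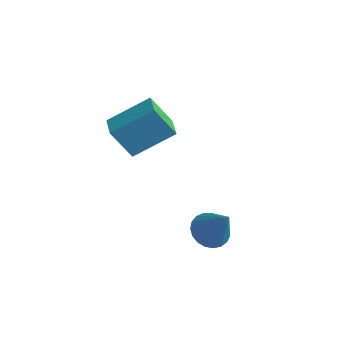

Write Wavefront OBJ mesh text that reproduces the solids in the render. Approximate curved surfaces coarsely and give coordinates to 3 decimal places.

v -3.437 2.777 2.011
v -4.168 2.326 3.397
v -2.403 4.203 3.02
v -3.134 3.752 4.406
v -2.666 2.088 2.194
v -3.397 1.637 3.58
v -1.632 3.514 3.203
v -2.363 3.063 4.589
v 1.339 1.896 0.214
v 2.04 2.032 -0.189
v 2.281 1.804 1.826
v 1.94 2.349 -0.112
v 1.736 2.587 0.021
v 1.463 2.707 0.188
v 1.169 2.686 0.359
v 0.904 2.528 0.505
v 0.714 2.261 0.6
v 0.632 1.932 0.629
v 0.673 1.596 0.586
v 0.828 1.312 0.479
v 1.072 1.129 0.326
v 1.362 1.079 0.153
v 1.647 1.17 -0.009
v 1.88 1.387 -0.132
v 2.019 1.692 -0.196
f 2 4 1
f 5 2 1
f 1 4 3
f 3 5 1
f 2 8 4
f 6 2 5
f 6 8 2
f 4 8 3
f 7 5 3
f 3 8 7
f 7 6 5
f 8 6 7
f 10 9 12
f 10 12 11
f 12 9 13
f 12 13 11
f 13 9 14
f 13 14 11
f 14 9 15
f 14 15 11
f 15 9 16
f 15 16 11
f 16 9 17
f 16 17 11
f 17 9 18
f 17 18 11
f 18 9 19
f 18 19 11
f 19 9 20
f 19 20 11
f 20 9 21
f 20 21 11
f 21 9 22
f 21 22 11
f 22 9 23
f 22 23 11
f 23 9 24
f 23 24 11
f 24 9 25
f 24 25 11
f 25 9 10
f 25 10 11



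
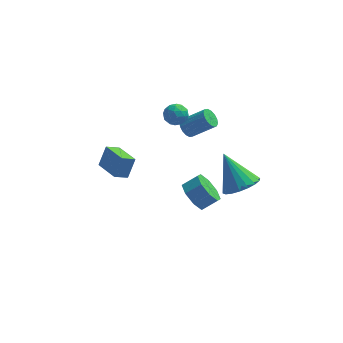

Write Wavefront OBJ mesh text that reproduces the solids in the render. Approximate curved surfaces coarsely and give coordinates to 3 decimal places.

v -0.504 2.588 3.389
v -0.143 2.742 3.987
v -1.037 1.718 3.933
v -0.676 1.872 4.531
v -1.177 2.321 4.29
v -0.848 2.859 3.954
v -0.332 1.601 3.966
v -0.003 2.139 3.63
v -0.037 2.132 4.344
v -0.56 2.577 4.544
v -0.62 1.883 3.376
v -1.143 2.328 3.576
v -0.277 2.742 3.64
v -0.903 1.718 4.28
v -1.198 1.983 4.138
v -0.986 2.073 4.49
v -0.691 2.81 3.62
v -0.479 2.901 3.972
v -1.087 2.653 4.151
v -0.701 1.559 3.948
v -0.489 1.65 4.3
v -0.194 2.387 3.43
v 0.018 2.477 3.782
v -0.093 1.807 3.769
v -0.003 2.473 4.201
v -0.316 1.962 4.521
v -0.114 1.802 4.189
v 0.08 2.119 3.991
v -0.31 2.735 4.319
v -0.623 2.223 4.639
v -0.917 2.488 4.497
v -0.724 2.804 4.3
v -0.247 2.376 4.529
v -0.557 2.237 3.281
v -0.87 1.725 3.601
v -0.456 1.656 3.62
v -0.263 1.972 3.423
v -0.864 2.498 3.399
v -1.177 1.987 3.719
v -1.26 2.341 3.929
v -1.066 2.658 3.731
v -0.933 2.084 3.391
v -0.079 3.435 1.723
v 0.248 3.137 1.288
v 1.526 3.088 2.283
v 1.199 3.385 2.717
v 0.302 3.449 1.234
v 1.58 3.4 2.229
v 0.254 3.757 1.311
v 1.532 3.708 2.306
v 0.117 3.978 1.498
v 1.395 3.929 2.493
v -0.073 4.054 1.745
v 1.205 4.005 2.74
v -0.264 3.964 1.987
v 1.013 3.915 2.982
v -0.406 3.732 2.157
v 0.872 3.683 3.152
v -0.46 3.42 2.211
v 0.818 3.371 3.206
v -0.412 3.112 2.134
v 0.866 3.063 3.129
v -0.275 2.891 1.947
v 1.003 2.842 2.942
v -0.085 2.815 1.7
v 1.193 2.766 2.695
v 0.107 2.905 1.458
v 1.384 2.856 2.453
v -3.242 3.143 -2.514
v -3.939 2.757 -2.095
v -4.221 4.541 -2.855
v -4.918 4.155 -2.436
v -2.862 3.685 -1.384
v -3.559 3.299 -0.965
v -3.841 5.083 -1.725
v -4.538 4.697 -1.306
v 2.947 -1.899 2.064
v 3.648 -2.361 2.696
v 1.993 -0.981 3.796
v 3.853 -1.954 2.593
v 3.879 -1.536 2.385
v 3.72 -1.19 2.114
v 3.408 -0.985 1.833
v 3.005 -0.96 1.598
v 2.591 -1.122 1.455
v 2.247 -1.437 1.433
v 2.042 -1.844 1.536
v 2.016 -2.262 1.743
v 2.174 -2.608 2.014
v 2.486 -2.814 2.295
v 2.889 -2.838 2.531
v 3.304 -2.677 2.673
v 0.365 1.905 -2.794
v 0.772 2.432 -3.567
v 1.603 2.682 -2.958
v 1.195 2.155 -2.186
v 0.31 2.871 -3.116
v 1.14 3.121 -2.507
v -0.121 2.744 -2.477
v 0.71 2.994 -1.868
v -0.266 2.126 -2.024
v 0.564 2.376 -1.415
v -0.043 1.378 -2.022
v 0.788 1.628 -1.413
v 0.42 0.939 -2.473
v 1.25 1.189 -1.864
v 0.85 1.066 -3.112
v 1.681 1.316 -2.503
v 0.996 1.684 -3.565
v 1.826 1.934 -2.956
f 1 38 17
f 38 12 41
f 17 41 6
f 38 41 17
f 1 17 13
f 17 6 18
f 13 18 2
f 17 18 13
f 1 13 22
f 13 2 23
f 22 23 8
f 13 23 22
f 1 22 34
f 22 8 37
f 34 37 11
f 22 37 34
f 1 34 38
f 34 11 42
f 38 42 12
f 34 42 38
f 2 18 29
f 18 6 32
f 29 32 10
f 18 32 29
f 6 41 19
f 41 12 40
f 19 40 5
f 41 40 19
f 12 42 39
f 42 11 35
f 39 35 3
f 42 35 39
f 11 37 36
f 37 8 24
f 36 24 7
f 37 24 36
f 8 23 28
f 23 2 25
f 28 25 9
f 23 25 28
f 4 30 16
f 30 10 31
f 16 31 5
f 30 31 16
f 4 16 14
f 16 5 15
f 14 15 3
f 16 15 14
f 4 14 21
f 14 3 20
f 21 20 7
f 14 20 21
f 4 21 26
f 21 7 27
f 26 27 9
f 21 27 26
f 4 26 30
f 26 9 33
f 30 33 10
f 26 33 30
f 5 31 19
f 31 10 32
f 19 32 6
f 31 32 19
f 3 15 39
f 15 5 40
f 39 40 12
f 15 40 39
f 7 20 36
f 20 3 35
f 36 35 11
f 20 35 36
f 9 27 28
f 27 7 24
f 28 24 8
f 27 24 28
f 10 33 29
f 33 9 25
f 29 25 2
f 33 25 29
f 44 43 47
f 44 47 45
f 45 47 48
f 45 48 46
f 47 43 49
f 47 49 48
f 48 49 50
f 48 50 46
f 49 43 51
f 49 51 50
f 50 51 52
f 50 52 46
f 51 43 53
f 51 53 52
f 52 53 54
f 52 54 46
f 53 43 55
f 53 55 54
f 54 55 56
f 54 56 46
f 55 43 57
f 55 57 56
f 56 57 58
f 56 58 46
f 57 43 59
f 57 59 58
f 58 59 60
f 58 60 46
f 59 43 61
f 59 61 60
f 60 61 62
f 60 62 46
f 61 43 63
f 61 63 62
f 62 63 64
f 62 64 46
f 63 43 65
f 63 65 64
f 64 65 66
f 64 66 46
f 65 43 67
f 65 67 66
f 66 67 68
f 66 68 46
f 67 43 44
f 67 44 68
f 68 44 45
f 68 45 46
f 70 72 69
f 73 70 69
f 69 72 71
f 71 73 69
f 70 76 72
f 74 70 73
f 74 76 70
f 72 76 71
f 75 73 71
f 71 76 75
f 75 74 73
f 76 74 75
f 78 77 80
f 78 80 79
f 80 77 81
f 80 81 79
f 81 77 82
f 81 82 79
f 82 77 83
f 82 83 79
f 83 77 84
f 83 84 79
f 84 77 85
f 84 85 79
f 85 77 86
f 85 86 79
f 86 77 87
f 86 87 79
f 87 77 88
f 87 88 79
f 88 77 89
f 88 89 79
f 89 77 90
f 89 90 79
f 90 77 91
f 90 91 79
f 91 77 92
f 91 92 79
f 92 77 78
f 92 78 79
f 94 93 97
f 94 97 95
f 95 97 98
f 95 98 96
f 97 93 99
f 97 99 98
f 98 99 100
f 98 100 96
f 99 93 101
f 99 101 100
f 100 101 102
f 100 102 96
f 101 93 103
f 101 103 102
f 102 103 104
f 102 104 96
f 103 93 105
f 103 105 104
f 104 105 106
f 104 106 96
f 105 93 107
f 105 107 106
f 106 107 108
f 106 108 96
f 107 93 109
f 107 109 108
f 108 109 110
f 108 110 96
f 109 93 94
f 109 94 110
f 110 94 95
f 110 95 96



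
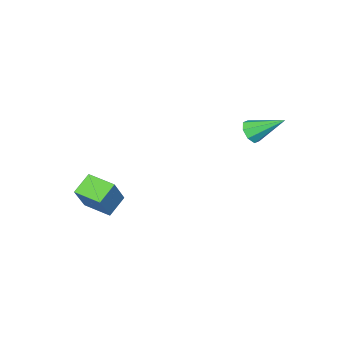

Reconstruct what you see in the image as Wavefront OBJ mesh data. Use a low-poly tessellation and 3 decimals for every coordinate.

v -2.265 1.07 0.454
v -1.962 1.566 0.013
v -3.035 2.53 1.566
v -2.476 1.42 -0.151
v -2.866 1.069 0.039
v -2.905 0.719 0.473
v -2.569 0.574 0.895
v -2.055 0.72 1.059
v -1.664 1.071 0.868
v -1.626 1.422 0.435
v 4.049 -4.027 -4.163
v 2.959 -4.15 -3.485
v 3.782 -2.528 -4.319
v 2.692 -2.652 -3.642
v 5.008 -3.688 -2.558
v 3.918 -3.812 -1.881
v 4.741 -2.19 -2.715
v 3.651 -2.313 -2.037
f 2 1 4
f 2 4 3
f 4 1 5
f 4 5 3
f 5 1 6
f 5 6 3
f 6 1 7
f 6 7 3
f 7 1 8
f 7 8 3
f 8 1 9
f 8 9 3
f 9 1 10
f 9 10 3
f 10 1 2
f 10 2 3
f 12 14 11
f 15 12 11
f 11 14 13
f 13 15 11
f 12 18 14
f 16 12 15
f 16 18 12
f 14 18 13
f 17 15 13
f 13 18 17
f 17 16 15
f 18 16 17



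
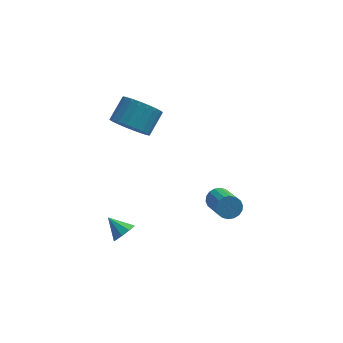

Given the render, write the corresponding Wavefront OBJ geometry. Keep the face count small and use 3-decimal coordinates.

v -1.113 3.108 2.974
v -0.419 3.329 2.289
v 0.108 4.253 3.122
v -0.587 4.032 3.806
v -0.703 3.578 2.193
v -0.176 4.502 3.025
v -1.049 3.756 2.215
v -0.523 4.68 3.047
v -1.406 3.835 2.352
v -0.88 4.759 3.185
v -1.718 3.803 2.585
v -1.191 4.727 3.417
v -1.938 3.666 2.876
v -1.411 4.589 3.709
v -2.032 3.443 3.183
v -1.506 4.367 4.015
v -1.986 3.17 3.457
v -1.46 4.094 4.29
v -1.808 2.887 3.658
v -1.281 3.811 4.491
v -1.524 2.638 3.755
v -0.997 3.562 4.587
v -1.177 2.46 3.733
v -0.651 3.384 4.565
v -0.82 2.381 3.595
v -0.294 3.305 4.428
v -0.509 2.413 3.363
v 0.018 3.337 4.195
v -0.289 2.551 3.071
v 0.238 3.474 3.904
v -0.194 2.773 2.765
v 0.332 3.697 3.597
v -0.24 3.046 2.49
v 0.286 3.97 3.323
v -1.219 0.632 -2.388
v -0.804 1.064 -2.228
v -1.981 1.128 -1.752
v -1.014 1.186 -2.576
v -1.32 1.048 -2.835
v -1.579 0.716 -2.885
v -1.668 0.344 -2.703
v -1.548 0.106 -2.372
v -1.273 0.115 -2.049
v -0.973 0.365 -1.884
v -0.788 0.74 -1.955
v 2.918 2.519 -1.505
v 3.209 2.864 -1.08
v 3.712 1.346 -0.19
v 3.422 1.001 -0.615
v 2.955 2.841 -0.976
v 3.458 1.323 -0.087
v 2.693 2.754 -0.977
v 3.196 1.236 -0.087
v 2.476 2.62 -1.082
v 2.979 1.102 -0.193
v 2.346 2.466 -1.272
v 2.85 0.948 -0.382
v 2.33 2.323 -1.507
v 2.834 0.805 -0.617
v 2.431 2.218 -1.742
v 2.934 0.7 -0.852
v 2.628 2.174 -1.93
v 3.131 0.656 -1.04
v 2.882 2.197 -2.033
v 3.385 0.679 -1.144
v 3.144 2.284 -2.033
v 3.647 0.766 -1.143
v 3.361 2.418 -1.927
v 3.864 0.9 -1.038
v 3.49 2.572 -1.738
v 3.994 1.054 -0.848
v 3.506 2.715 -1.503
v 4.01 1.197 -0.613
v 3.406 2.82 -1.268
v 3.909 1.302 -0.378
f 2 1 5
f 2 5 3
f 3 5 6
f 3 6 4
f 5 1 7
f 5 7 6
f 6 7 8
f 6 8 4
f 7 1 9
f 7 9 8
f 8 9 10
f 8 10 4
f 9 1 11
f 9 11 10
f 10 11 12
f 10 12 4
f 11 1 13
f 11 13 12
f 12 13 14
f 12 14 4
f 13 1 15
f 13 15 14
f 14 15 16
f 14 16 4
f 15 1 17
f 15 17 16
f 16 17 18
f 16 18 4
f 17 1 19
f 17 19 18
f 18 19 20
f 18 20 4
f 19 1 21
f 19 21 20
f 20 21 22
f 20 22 4
f 21 1 23
f 21 23 22
f 22 23 24
f 22 24 4
f 23 1 25
f 23 25 24
f 24 25 26
f 24 26 4
f 25 1 27
f 25 27 26
f 26 27 28
f 26 28 4
f 27 1 29
f 27 29 28
f 28 29 30
f 28 30 4
f 29 1 31
f 29 31 30
f 30 31 32
f 30 32 4
f 31 1 33
f 31 33 32
f 32 33 34
f 32 34 4
f 33 1 2
f 33 2 34
f 34 2 3
f 34 3 4
f 36 35 38
f 36 38 37
f 38 35 39
f 38 39 37
f 39 35 40
f 39 40 37
f 40 35 41
f 40 41 37
f 41 35 42
f 41 42 37
f 42 35 43
f 42 43 37
f 43 35 44
f 43 44 37
f 44 35 45
f 44 45 37
f 45 35 36
f 45 36 37
f 47 46 50
f 47 50 48
f 48 50 51
f 48 51 49
f 50 46 52
f 50 52 51
f 51 52 53
f 51 53 49
f 52 46 54
f 52 54 53
f 53 54 55
f 53 55 49
f 54 46 56
f 54 56 55
f 55 56 57
f 55 57 49
f 56 46 58
f 56 58 57
f 57 58 59
f 57 59 49
f 58 46 60
f 58 60 59
f 59 60 61
f 59 61 49
f 60 46 62
f 60 62 61
f 61 62 63
f 61 63 49
f 62 46 64
f 62 64 63
f 63 64 65
f 63 65 49
f 64 46 66
f 64 66 65
f 65 66 67
f 65 67 49
f 66 46 68
f 66 68 67
f 67 68 69
f 67 69 49
f 68 46 70
f 68 70 69
f 69 70 71
f 69 71 49
f 70 46 72
f 70 72 71
f 71 72 73
f 71 73 49
f 72 46 74
f 72 74 73
f 73 74 75
f 73 75 49
f 74 46 47
f 74 47 75
f 75 47 48
f 75 48 49



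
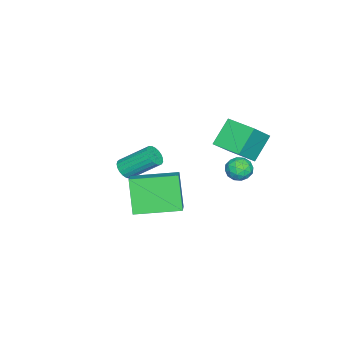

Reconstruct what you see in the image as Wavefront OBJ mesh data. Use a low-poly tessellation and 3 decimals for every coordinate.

v -3.341 2.77 -3.304
v -2.959 2.382 -2.891
v -3.401 1.938 -4.029
v -3.019 1.55 -3.616
v -3.656 1.718 -3.435
v -3.619 2.232 -2.986
v -2.741 2.088 -3.934
v -2.704 2.602 -3.485
v -2.588 1.961 -3.28
v -3.153 1.732 -2.971
v -3.207 2.588 -3.949
v -3.772 2.359 -3.64
v -3.145 2.649 -3.033
v -3.215 1.671 -3.887
v -3.589 1.769 -3.78
v -3.365 1.542 -3.537
v -3.533 2.561 -3.089
v -3.308 2.333 -2.847
v -3.718 1.942 -3.166
v -3.052 1.987 -4.073
v -2.827 1.759 -3.831
v -2.995 2.778 -3.383
v -2.771 2.551 -3.14
v -2.642 2.378 -3.754
v -2.702 2.174 -3.02
v -2.737 1.684 -3.446
v -2.574 2.001 -3.633
v -2.552 2.303 -3.369
v -3.034 2.039 -2.838
v -3.069 1.55 -3.265
v -3.444 1.649 -3.158
v -3.422 1.951 -2.894
v -2.816 1.791 -3.067
v -3.291 2.77 -3.655
v -3.326 2.281 -4.082
v -2.938 2.369 -4.026
v -2.916 2.671 -3.762
v -3.623 2.636 -3.474
v -3.658 2.146 -3.9
v -3.808 2.017 -3.551
v -3.786 2.319 -3.287
v -3.544 2.529 -3.853
v 1.528 -0.994 -1.615
v 2.663 -0.551 -0.925
v 0.665 0.899 -1.411
v 1.8 1.341 -0.72
v 2.28 -0.481 -3.18
v 3.415 -0.039 -2.489
v 1.417 1.411 -2.975
v 2.552 1.854 -2.285
v -1.345 -2.569 -3.587
v -0.804 -2.591 -3.406
v -1.115 -1.273 -2.313
v -1.655 -1.251 -2.493
v -0.79 -2.438 -3.587
v -1.101 -1.12 -2.493
v -0.871 -2.307 -3.767
v -1.182 -0.99 -2.674
v -1.034 -2.222 -3.916
v -1.345 -0.905 -2.823
v -1.251 -2.197 -4.008
v -1.562 -0.879 -2.915
v -1.484 -2.236 -4.028
v -1.795 -0.918 -2.935
v -1.693 -2.332 -3.971
v -2.004 -1.015 -2.878
v -1.842 -2.47 -3.847
v -2.153 -1.152 -2.754
v -1.904 -2.624 -3.679
v -2.215 -1.307 -2.586
v -1.87 -2.769 -3.494
v -2.181 -1.452 -2.401
v -1.745 -2.88 -3.326
v -2.056 -1.562 -2.233
v -1.551 -2.936 -3.202
v -1.862 -1.618 -2.109
v -1.321 -2.929 -3.145
v -1.632 -1.611 -2.052
v -1.095 -2.86 -3.165
v -1.406 -1.542 -2.072
v -0.912 -2.74 -3.257
v -1.223 -1.423 -2.164
v -3.262 2.32 -0.598
v -2.231 1.964 0.446
v -2.806 3.707 -0.576
v -1.775 3.351 0.468
v -2.265 2.009 -1.688
v -1.234 1.653 -0.644
v -1.809 3.396 -1.666
v -0.778 3.04 -0.622
f 1 38 17
f 38 12 41
f 17 41 6
f 38 41 17
f 1 17 13
f 17 6 18
f 13 18 2
f 17 18 13
f 1 13 22
f 13 2 23
f 22 23 8
f 13 23 22
f 1 22 34
f 22 8 37
f 34 37 11
f 22 37 34
f 1 34 38
f 34 11 42
f 38 42 12
f 34 42 38
f 2 18 29
f 18 6 32
f 29 32 10
f 18 32 29
f 6 41 19
f 41 12 40
f 19 40 5
f 41 40 19
f 12 42 39
f 42 11 35
f 39 35 3
f 42 35 39
f 11 37 36
f 37 8 24
f 36 24 7
f 37 24 36
f 8 23 28
f 23 2 25
f 28 25 9
f 23 25 28
f 4 30 16
f 30 10 31
f 16 31 5
f 30 31 16
f 4 16 14
f 16 5 15
f 14 15 3
f 16 15 14
f 4 14 21
f 14 3 20
f 21 20 7
f 14 20 21
f 4 21 26
f 21 7 27
f 26 27 9
f 21 27 26
f 4 26 30
f 26 9 33
f 30 33 10
f 26 33 30
f 5 31 19
f 31 10 32
f 19 32 6
f 31 32 19
f 3 15 39
f 15 5 40
f 39 40 12
f 15 40 39
f 7 20 36
f 20 3 35
f 36 35 11
f 20 35 36
f 9 27 28
f 27 7 24
f 28 24 8
f 27 24 28
f 10 33 29
f 33 9 25
f 29 25 2
f 33 25 29
f 44 46 43
f 47 44 43
f 43 46 45
f 45 47 43
f 44 50 46
f 48 44 47
f 48 50 44
f 46 50 45
f 49 47 45
f 45 50 49
f 49 48 47
f 50 48 49
f 52 51 55
f 52 55 53
f 53 55 56
f 53 56 54
f 55 51 57
f 55 57 56
f 56 57 58
f 56 58 54
f 57 51 59
f 57 59 58
f 58 59 60
f 58 60 54
f 59 51 61
f 59 61 60
f 60 61 62
f 60 62 54
f 61 51 63
f 61 63 62
f 62 63 64
f 62 64 54
f 63 51 65
f 63 65 64
f 64 65 66
f 64 66 54
f 65 51 67
f 65 67 66
f 66 67 68
f 66 68 54
f 67 51 69
f 67 69 68
f 68 69 70
f 68 70 54
f 69 51 71
f 69 71 70
f 70 71 72
f 70 72 54
f 71 51 73
f 71 73 72
f 72 73 74
f 72 74 54
f 73 51 75
f 73 75 74
f 74 75 76
f 74 76 54
f 75 51 77
f 75 77 76
f 76 77 78
f 76 78 54
f 77 51 79
f 77 79 78
f 78 79 80
f 78 80 54
f 79 51 81
f 79 81 80
f 80 81 82
f 80 82 54
f 81 51 52
f 81 52 82
f 82 52 53
f 82 53 54
f 84 86 83
f 87 84 83
f 83 86 85
f 85 87 83
f 84 90 86
f 88 84 87
f 88 90 84
f 86 90 85
f 89 87 85
f 85 90 89
f 89 88 87
f 90 88 89



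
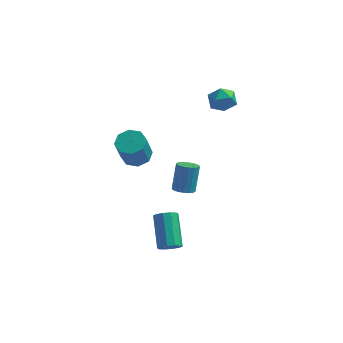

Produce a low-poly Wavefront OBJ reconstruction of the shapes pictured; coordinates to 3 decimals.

v 1.304 -3.592 -4.406
v 1.645 -3.884 -3.909
v 1.057 -2.34 -2.597
v 0.716 -2.048 -3.094
v 1.901 -3.622 -4.103
v 1.312 -2.078 -2.79
v 1.929 -3.349 -4.412
v 1.34 -1.805 -3.1
v 1.718 -3.168 -4.719
v 1.129 -1.624 -3.407
v 1.349 -3.149 -4.907
v 0.76 -1.605 -3.595
v 0.963 -3.3 -4.903
v 0.375 -1.756 -3.591
v 0.708 -3.562 -4.71
v 0.119 -2.018 -3.397
v 0.68 -3.835 -4.4
v 0.091 -2.291 -3.088
v 0.891 -4.016 -4.093
v 0.302 -2.472 -2.781
v 1.26 -4.035 -3.905
v 0.671 -2.491 -2.593
v 1.604 -1.711 -1.136
v 2.189 -1.931 -1.058
v 2.261 -1.209 0.435
v 1.676 -0.989 0.356
v 2.232 -1.683 -1.18
v 2.304 -0.96 0.313
v 2.151 -1.44 -1.294
v 2.222 -0.717 0.199
v 1.961 -1.25 -1.376
v 2.032 -0.528 0.117
v 1.701 -1.152 -1.411
v 1.772 -0.43 0.082
v 1.421 -1.165 -1.392
v 1.492 -0.443 0.101
v 1.178 -1.286 -1.322
v 1.249 -0.564 0.171
v 1.019 -1.491 -1.215
v 1.091 -0.769 0.278
v 0.976 -1.74 -1.093
v 1.048 -1.017 0.4
v 1.058 -1.983 -0.979
v 1.129 -1.26 0.514
v 1.248 -2.172 -0.897
v 1.319 -1.45 0.596
v 1.508 -2.27 -0.862
v 1.579 -1.548 0.631
v 1.788 -2.257 -0.881
v 1.859 -1.535 0.612
v 2.031 -2.136 -0.951
v 2.102 -1.414 0.542
v -0.855 -1.973 1.543
v -0.101 -2.344 1.414
v -0.212 -3.139 3.047
v -0.965 -2.767 3.177
v -0.046 -1.763 1.7
v -0.157 -2.557 3.334
v -0.465 -1.304 1.895
v -0.576 -2.099 3.528
v -1.112 -1.237 1.884
v -1.223 -2.032 3.517
v -1.608 -1.601 1.673
v -1.719 -2.396 3.306
v -1.663 -2.183 1.386
v -1.774 -2.977 3.02
v -1.244 -2.641 1.192
v -1.355 -3.436 2.825
v -0.597 -2.708 1.203
v -0.708 -3.503 2.836
v 2.19 2.883 2.677
v 2.431 3.274 3.432
v 3.089 1.806 2.948
v 3.33 2.197 3.703
v 2.518 1.86 3.62
v 1.962 2.526 3.452
v 3.558 2.554 2.928
v 3.002 3.22 2.76
v 3.276 3.071 3.587
v 2.634 2.642 4.014
v 2.886 2.438 2.366
v 2.244 2.009 2.793
f 2 1 5
f 2 5 3
f 3 5 6
f 3 6 4
f 5 1 7
f 5 7 6
f 6 7 8
f 6 8 4
f 7 1 9
f 7 9 8
f 8 9 10
f 8 10 4
f 9 1 11
f 9 11 10
f 10 11 12
f 10 12 4
f 11 1 13
f 11 13 12
f 12 13 14
f 12 14 4
f 13 1 15
f 13 15 14
f 14 15 16
f 14 16 4
f 15 1 17
f 15 17 16
f 16 17 18
f 16 18 4
f 17 1 19
f 17 19 18
f 18 19 20
f 18 20 4
f 19 1 21
f 19 21 20
f 20 21 22
f 20 22 4
f 21 1 2
f 21 2 22
f 22 2 3
f 22 3 4
f 24 23 27
f 24 27 25
f 25 27 28
f 25 28 26
f 27 23 29
f 27 29 28
f 28 29 30
f 28 30 26
f 29 23 31
f 29 31 30
f 30 31 32
f 30 32 26
f 31 23 33
f 31 33 32
f 32 33 34
f 32 34 26
f 33 23 35
f 33 35 34
f 34 35 36
f 34 36 26
f 35 23 37
f 35 37 36
f 36 37 38
f 36 38 26
f 37 23 39
f 37 39 38
f 38 39 40
f 38 40 26
f 39 23 41
f 39 41 40
f 40 41 42
f 40 42 26
f 41 23 43
f 41 43 42
f 42 43 44
f 42 44 26
f 43 23 45
f 43 45 44
f 44 45 46
f 44 46 26
f 45 23 47
f 45 47 46
f 46 47 48
f 46 48 26
f 47 23 49
f 47 49 48
f 48 49 50
f 48 50 26
f 49 23 51
f 49 51 50
f 50 51 52
f 50 52 26
f 51 23 24
f 51 24 52
f 52 24 25
f 52 25 26
f 54 53 57
f 54 57 55
f 55 57 58
f 55 58 56
f 57 53 59
f 57 59 58
f 58 59 60
f 58 60 56
f 59 53 61
f 59 61 60
f 60 61 62
f 60 62 56
f 61 53 63
f 61 63 62
f 62 63 64
f 62 64 56
f 63 53 65
f 63 65 64
f 64 65 66
f 64 66 56
f 65 53 67
f 65 67 66
f 66 67 68
f 66 68 56
f 67 53 69
f 67 69 68
f 68 69 70
f 68 70 56
f 69 53 54
f 69 54 70
f 70 54 55
f 70 55 56
f 71 82 76
f 71 76 72
f 71 72 78
f 71 78 81
f 71 81 82
f 72 76 80
f 76 82 75
f 82 81 73
f 81 78 77
f 78 72 79
f 74 80 75
f 74 75 73
f 74 73 77
f 74 77 79
f 74 79 80
f 75 80 76
f 73 75 82
f 77 73 81
f 79 77 78
f 80 79 72



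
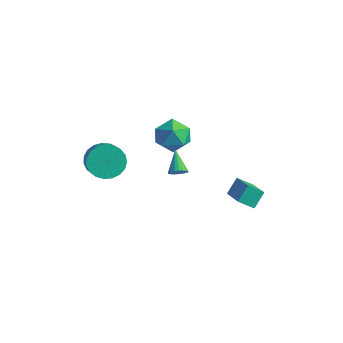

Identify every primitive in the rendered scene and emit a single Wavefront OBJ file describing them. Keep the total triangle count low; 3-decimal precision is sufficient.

v -3.48 -3.004 -2.523
v -2.885 -3.195 -3.379
v -2.126 -3.727 -2.734
v -2.72 -3.536 -1.877
v -2.728 -2.806 -3.244
v -1.969 -3.338 -2.598
v -2.701 -2.452 -2.984
v -1.942 -2.984 -2.338
v -2.809 -2.192 -2.644
v -2.049 -2.724 -1.998
v -3.032 -2.074 -2.283
v -2.273 -2.606 -1.637
v -3.333 -2.116 -1.963
v -2.574 -2.648 -1.318
v -3.659 -2.311 -1.741
v -2.9 -2.843 -1.095
v -3.955 -2.627 -1.653
v -3.195 -3.159 -1.008
v -4.168 -3.007 -1.716
v -3.408 -3.539 -1.071
v -4.262 -3.387 -1.919
v -3.502 -3.92 -1.273
v -4.221 -3.701 -2.226
v -3.461 -4.233 -1.58
v -4.052 -3.894 -2.584
v -3.292 -4.426 -1.938
v -3.784 -3.934 -2.932
v -3.024 -4.466 -2.286
v -3.463 -3.812 -3.209
v -2.703 -4.344 -2.563
v -3.145 -3.551 -3.367
v -2.386 -4.083 -2.721
v 2.779 0.888 -4.605
v 2.135 0.355 -4.093
v 2.758 1.655 -3.831
v 2.114 1.122 -3.32
v 4.346 -0.062 -3.62
v 3.702 -0.595 -3.109
v 4.325 0.705 -2.847
v 3.681 0.172 -2.335
v -2.425 1.936 -2.183
v -1.536 1.53 -2.76
v -2.864 0.23 -1.66
v -1.975 -0.176 -2.237
v -1.809 0.446 -1.302
v -1.537 1.501 -1.625
v -2.863 0.259 -2.795
v -2.591 1.314 -3.118
v -1.806 0.494 -3.138
v -1.154 0.609 -2.215
v -3.246 1.151 -2.205
v -2.594 1.266 -1.282
v 1.712 -2.9 -0.446
v 1.952 -3.102 -0.032
v 0.848 -2.18 0.406
v 2.067 -2.923 -0.067
v 2.12 -2.739 -0.168
v 2.103 -2.583 -0.316
v 2.018 -2.482 -0.488
v 1.881 -2.453 -0.652
v 1.714 -2.501 -0.78
v 1.546 -2.619 -0.851
v 1.407 -2.784 -0.852
v 1.321 -2.97 -0.782
v 1.302 -3.144 -0.655
v 1.354 -3.275 -0.491
v 1.468 -3.341 -0.319
v 1.624 -3.332 -0.17
v 1.795 -3.247 -0.068
f 2 1 5
f 2 5 3
f 3 5 6
f 3 6 4
f 5 1 7
f 5 7 6
f 6 7 8
f 6 8 4
f 7 1 9
f 7 9 8
f 8 9 10
f 8 10 4
f 9 1 11
f 9 11 10
f 10 11 12
f 10 12 4
f 11 1 13
f 11 13 12
f 12 13 14
f 12 14 4
f 13 1 15
f 13 15 14
f 14 15 16
f 14 16 4
f 15 1 17
f 15 17 16
f 16 17 18
f 16 18 4
f 17 1 19
f 17 19 18
f 18 19 20
f 18 20 4
f 19 1 21
f 19 21 20
f 20 21 22
f 20 22 4
f 21 1 23
f 21 23 22
f 22 23 24
f 22 24 4
f 23 1 25
f 23 25 24
f 24 25 26
f 24 26 4
f 25 1 27
f 25 27 26
f 26 27 28
f 26 28 4
f 27 1 29
f 27 29 28
f 28 29 30
f 28 30 4
f 29 1 31
f 29 31 30
f 30 31 32
f 30 32 4
f 31 1 2
f 31 2 32
f 32 2 3
f 32 3 4
f 34 36 33
f 37 34 33
f 33 36 35
f 35 37 33
f 34 40 36
f 38 34 37
f 38 40 34
f 36 40 35
f 39 37 35
f 35 40 39
f 39 38 37
f 40 38 39
f 41 52 46
f 41 46 42
f 41 42 48
f 41 48 51
f 41 51 52
f 42 46 50
f 46 52 45
f 52 51 43
f 51 48 47
f 48 42 49
f 44 50 45
f 44 45 43
f 44 43 47
f 44 47 49
f 44 49 50
f 45 50 46
f 43 45 52
f 47 43 51
f 49 47 48
f 50 49 42
f 54 53 56
f 54 56 55
f 56 53 57
f 56 57 55
f 57 53 58
f 57 58 55
f 58 53 59
f 58 59 55
f 59 53 60
f 59 60 55
f 60 53 61
f 60 61 55
f 61 53 62
f 61 62 55
f 62 53 63
f 62 63 55
f 63 53 64
f 63 64 55
f 64 53 65
f 64 65 55
f 65 53 66
f 65 66 55
f 66 53 67
f 66 67 55
f 67 53 68
f 67 68 55
f 68 53 69
f 68 69 55
f 69 53 54
f 69 54 55



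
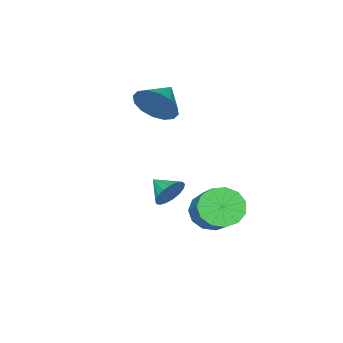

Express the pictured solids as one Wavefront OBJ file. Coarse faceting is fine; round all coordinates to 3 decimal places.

v -2.568 2.312 -4.588
v -1.825 1.68 -4.5
v -0.728 3.135 -3.304
v -1.472 3.768 -3.392
v -1.723 1.977 -4.955
v -0.627 3.432 -3.758
v -1.89 2.38 -5.293
v -0.794 3.836 -4.096
v -2.272 2.762 -5.407
v -1.176 4.218 -4.21
v -2.748 3.001 -5.262
v -1.652 4.457 -4.065
v -3.167 3.022 -4.902
v -2.071 4.477 -3.706
v -3.396 2.817 -4.443
v -2.299 4.272 -3.247
v -3.362 2.452 -4.031
v -2.265 3.907 -2.834
v -3.076 2.042 -3.795
v -1.979 3.498 -2.598
v -2.629 1.719 -3.811
v -1.532 3.174 -2.614
v -2.162 1.584 -4.074
v -1.066 3.039 -2.877
v -2.756 -0.967 0.223
v -2.477 -0.494 1.118
v -3.984 -1.253 0.757
v -2.7 -0.102 0.816
v -2.938 0.059 0.354
v -3.127 -0.055 -0.142
v -3.217 -0.413 -0.541
v -3.183 -0.92 -0.735
v -3.034 -1.439 -0.672
v -2.811 -1.832 -0.37
v -2.573 -1.992 0.092
v -2.384 -1.878 0.589
v -2.294 -1.52 0.987
v -2.329 -1.013 1.181
v 0.088 2.496 -2.485
v 0.358 2.765 -1.851
v 0.052 1.564 -2.075
v 0.007 2.796 -1.814
v -0.325 2.757 -1.93
v -0.563 2.659 -2.174
v -0.651 2.524 -2.489
v -0.57 2.382 -2.803
v -0.339 2.267 -3.045
v -0.009 2.204 -3.158
v 0.343 2.208 -3.118
v 0.636 2.278 -2.932
v 0.804 2.399 -2.644
v 0.808 2.541 -2.32
v 0.647 2.674 -2.034
f 2 1 5
f 2 5 3
f 3 5 6
f 3 6 4
f 5 1 7
f 5 7 6
f 6 7 8
f 6 8 4
f 7 1 9
f 7 9 8
f 8 9 10
f 8 10 4
f 9 1 11
f 9 11 10
f 10 11 12
f 10 12 4
f 11 1 13
f 11 13 12
f 12 13 14
f 12 14 4
f 13 1 15
f 13 15 14
f 14 15 16
f 14 16 4
f 15 1 17
f 15 17 16
f 16 17 18
f 16 18 4
f 17 1 19
f 17 19 18
f 18 19 20
f 18 20 4
f 19 1 21
f 19 21 20
f 20 21 22
f 20 22 4
f 21 1 23
f 21 23 22
f 22 23 24
f 22 24 4
f 23 1 2
f 23 2 24
f 24 2 3
f 24 3 4
f 26 25 28
f 26 28 27
f 28 25 29
f 28 29 27
f 29 25 30
f 29 30 27
f 30 25 31
f 30 31 27
f 31 25 32
f 31 32 27
f 32 25 33
f 32 33 27
f 33 25 34
f 33 34 27
f 34 25 35
f 34 35 27
f 35 25 36
f 35 36 27
f 36 25 37
f 36 37 27
f 37 25 38
f 37 38 27
f 38 25 26
f 38 26 27
f 40 39 42
f 40 42 41
f 42 39 43
f 42 43 41
f 43 39 44
f 43 44 41
f 44 39 45
f 44 45 41
f 45 39 46
f 45 46 41
f 46 39 47
f 46 47 41
f 47 39 48
f 47 48 41
f 48 39 49
f 48 49 41
f 49 39 50
f 49 50 41
f 50 39 51
f 50 51 41
f 51 39 52
f 51 52 41
f 52 39 53
f 52 53 41
f 53 39 40
f 53 40 41



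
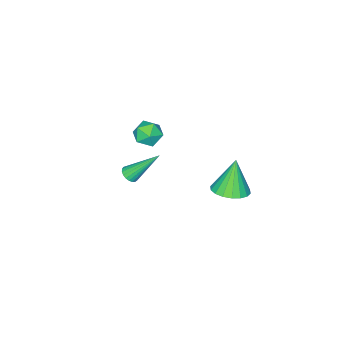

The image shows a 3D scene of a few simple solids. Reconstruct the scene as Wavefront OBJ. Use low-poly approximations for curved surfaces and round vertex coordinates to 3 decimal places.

v 1.855 -2.821 2.616
v 2.208 -3.382 2.082
v 0.612 -3.358 2.358
v 0.965 -3.919 1.824
v 1.109 -3.979 2.661
v 1.877 -3.648 2.821
v 0.943 -3.092 1.619
v 1.711 -2.761 1.779
v 1.644 -3.55 1.466
v 1.747 -4.098 2.11
v 1.073 -2.642 2.33
v 1.176 -3.19 2.974
v -2.545 -1.287 -4.031
v -1.535 -1.447 -3.715
v -3.195 -1.513 -2.069
v -1.585 -0.975 -3.677
v -1.824 -0.564 -3.709
v -2.207 -0.297 -3.805
v -2.656 -0.226 -3.946
v -3.083 -0.365 -4.104
v -3.404 -0.687 -4.247
v -3.554 -1.127 -4.348
v -3.505 -1.599 -4.386
v -3.265 -2.009 -4.353
v -2.883 -2.276 -4.258
v -2.434 -2.348 -4.117
v -2.006 -2.209 -3.959
v -1.686 -1.887 -3.816
v 4.417 -1.708 2.211
v 4.878 -1.533 2.342
v 3.523 -0.572 3.829
v 4.813 -1.387 2.204
v 4.679 -1.295 2.066
v 4.501 -1.276 1.954
v 4.308 -1.331 1.886
v 4.133 -1.451 1.874
v 4.008 -1.616 1.92
v 3.954 -1.797 2.017
v 3.979 -1.962 2.147
v 4.081 -2.083 2.289
v 4.24 -2.14 2.416
v 4.43 -2.122 2.509
v 4.618 -2.032 2.549
v 4.771 -1.887 2.532
v 4.863 -1.71 2.459
f 1 12 6
f 1 6 2
f 1 2 8
f 1 8 11
f 1 11 12
f 2 6 10
f 6 12 5
f 12 11 3
f 11 8 7
f 8 2 9
f 4 10 5
f 4 5 3
f 4 3 7
f 4 7 9
f 4 9 10
f 5 10 6
f 3 5 12
f 7 3 11
f 9 7 8
f 10 9 2
f 14 13 16
f 14 16 15
f 16 13 17
f 16 17 15
f 17 13 18
f 17 18 15
f 18 13 19
f 18 19 15
f 19 13 20
f 19 20 15
f 20 13 21
f 20 21 15
f 21 13 22
f 21 22 15
f 22 13 23
f 22 23 15
f 23 13 24
f 23 24 15
f 24 13 25
f 24 25 15
f 25 13 26
f 25 26 15
f 26 13 27
f 26 27 15
f 27 13 28
f 27 28 15
f 28 13 14
f 28 14 15
f 30 29 32
f 30 32 31
f 32 29 33
f 32 33 31
f 33 29 34
f 33 34 31
f 34 29 35
f 34 35 31
f 35 29 36
f 35 36 31
f 36 29 37
f 36 37 31
f 37 29 38
f 37 38 31
f 38 29 39
f 38 39 31
f 39 29 40
f 39 40 31
f 40 29 41
f 40 41 31
f 41 29 42
f 41 42 31
f 42 29 43
f 42 43 31
f 43 29 44
f 43 44 31
f 44 29 45
f 44 45 31
f 45 29 30
f 45 30 31



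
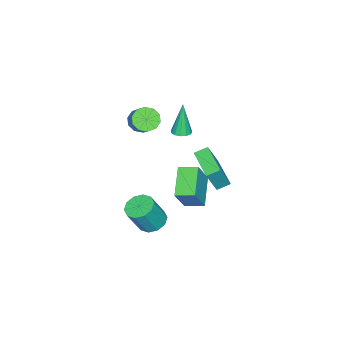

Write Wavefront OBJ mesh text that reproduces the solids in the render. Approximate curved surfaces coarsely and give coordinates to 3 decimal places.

v 1.134 0.971 -2.926
v 1.837 0.667 -3.317
v 2.569 0.286 -1.705
v 1.866 0.589 -1.314
v 1.911 1.185 -3.227
v 2.642 0.804 -1.616
v 1.687 1.622 -3.022
v 2.419 1.241 -1.411
v 1.253 1.81 -2.781
v 1.984 1.429 -1.17
v 0.773 1.677 -2.594
v 1.504 1.296 -0.983
v 0.431 1.274 -2.535
v 1.163 0.893 -0.923
v 0.358 0.756 -2.624
v 1.089 0.375 -1.013
v 0.581 0.319 -2.829
v 1.313 -0.062 -1.218
v 1.016 0.131 -3.07
v 1.747 -0.25 -1.459
v 1.496 0.264 -3.257
v 2.227 -0.117 -1.646
v -2.441 2.102 -0.523
v -1.713 1.869 1.051
v -2.974 2.647 -0.196
v -2.246 2.415 1.379
v -1.154 3.585 -0.899
v -0.426 3.353 0.676
v -1.687 4.131 -0.571
v -0.959 3.898 1.003
v -1.982 0.946 2.248
v -1.55 0.578 2.3
v -2.298 0.854 4.252
v -1.423 0.871 2.333
v -1.474 1.188 2.34
v -1.686 1.428 2.317
v -1.992 1.515 2.273
v -2.295 1.422 2.221
v -2.498 1.177 2.178
v -2.538 0.859 2.157
v -2.401 0.569 2.165
v -2.131 0.398 2.2
v -1.814 0.401 2.25
v -0.639 -0.709 3.45
v -0.264 -1.354 3.676
v 0.454 -0.637 4.535
v 0.079 0.009 4.31
v -0.019 -1.16 3.309
v 0.699 -0.442 4.168
v -0.011 -0.793 2.996
v 0.707 -0.076 3.855
v -0.243 -0.394 2.857
v 0.475 0.323 3.716
v -0.626 -0.115 2.944
v 0.092 0.602 3.804
v -1.014 -0.063 3.225
v -0.296 0.654 4.084
v -1.259 -0.258 3.592
v -0.541 0.46 4.451
v -1.267 -0.624 3.905
v -0.549 0.093 4.764
v -1.035 -1.023 4.044
v -0.317 -0.306 4.903
v -0.652 -1.302 3.956
v 0.066 -0.585 4.816
v -3.606 0.438 -3.027
v -2.6 0.387 -1.404
v -3.934 1.514 -2.79
v -2.928 1.464 -1.167
v -2.012 1.136 -3.993
v -1.006 1.086 -2.37
v -2.34 2.213 -3.756
v -1.334 2.162 -2.133
f 2 1 5
f 2 5 3
f 3 5 6
f 3 6 4
f 5 1 7
f 5 7 6
f 6 7 8
f 6 8 4
f 7 1 9
f 7 9 8
f 8 9 10
f 8 10 4
f 9 1 11
f 9 11 10
f 10 11 12
f 10 12 4
f 11 1 13
f 11 13 12
f 12 13 14
f 12 14 4
f 13 1 15
f 13 15 14
f 14 15 16
f 14 16 4
f 15 1 17
f 15 17 16
f 16 17 18
f 16 18 4
f 17 1 19
f 17 19 18
f 18 19 20
f 18 20 4
f 19 1 21
f 19 21 20
f 20 21 22
f 20 22 4
f 21 1 2
f 21 2 22
f 22 2 3
f 22 3 4
f 24 26 23
f 27 24 23
f 23 26 25
f 25 27 23
f 24 30 26
f 28 24 27
f 28 30 24
f 26 30 25
f 29 27 25
f 25 30 29
f 29 28 27
f 30 28 29
f 32 31 34
f 32 34 33
f 34 31 35
f 34 35 33
f 35 31 36
f 35 36 33
f 36 31 37
f 36 37 33
f 37 31 38
f 37 38 33
f 38 31 39
f 38 39 33
f 39 31 40
f 39 40 33
f 40 31 41
f 40 41 33
f 41 31 42
f 41 42 33
f 42 31 43
f 42 43 33
f 43 31 32
f 43 32 33
f 45 44 48
f 45 48 46
f 46 48 49
f 46 49 47
f 48 44 50
f 48 50 49
f 49 50 51
f 49 51 47
f 50 44 52
f 50 52 51
f 51 52 53
f 51 53 47
f 52 44 54
f 52 54 53
f 53 54 55
f 53 55 47
f 54 44 56
f 54 56 55
f 55 56 57
f 55 57 47
f 56 44 58
f 56 58 57
f 57 58 59
f 57 59 47
f 58 44 60
f 58 60 59
f 59 60 61
f 59 61 47
f 60 44 62
f 60 62 61
f 61 62 63
f 61 63 47
f 62 44 64
f 62 64 63
f 63 64 65
f 63 65 47
f 64 44 45
f 64 45 65
f 65 45 46
f 65 46 47
f 67 69 66
f 70 67 66
f 66 69 68
f 68 70 66
f 67 73 69
f 71 67 70
f 71 73 67
f 69 73 68
f 72 70 68
f 68 73 72
f 72 71 70
f 73 71 72

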